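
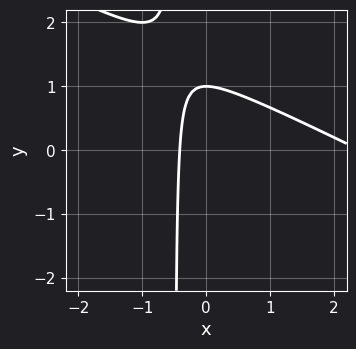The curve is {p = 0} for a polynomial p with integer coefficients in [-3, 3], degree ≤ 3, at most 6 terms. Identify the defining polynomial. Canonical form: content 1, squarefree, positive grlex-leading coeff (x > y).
x^2 + 2*x*y - 2*x + y - 1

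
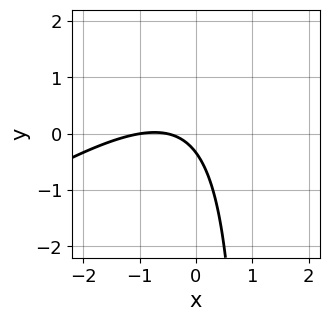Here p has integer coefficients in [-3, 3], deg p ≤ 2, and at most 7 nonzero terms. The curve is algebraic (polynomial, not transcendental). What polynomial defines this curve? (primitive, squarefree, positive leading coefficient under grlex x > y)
2*x^2 - 3*x*y + 3*x + 3*y + 1

First, degree: a generic line meets the curve in up to 2 points, so deg p = 2.
Next, from the axis intercepts and sections: it meets the x-axis at x = -1 (among the integer gridlines).
Finally, the integer polynomial consistent with all of this is the stated p.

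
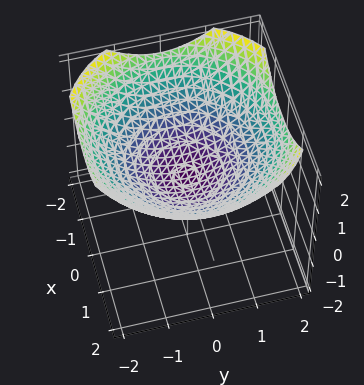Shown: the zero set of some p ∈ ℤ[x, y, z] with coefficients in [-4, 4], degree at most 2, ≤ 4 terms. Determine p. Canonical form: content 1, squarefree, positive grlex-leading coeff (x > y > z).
First, degree: a single bowl opening along one axis; a quadric, so deg p = 2.
Next, by symmetry, every cross-section ⟂ z is a circle, so x, y appear only via x² + y².
Then, checking where it meets the axes: it meets the z-axis at z = 0 (among the integer gridlines); one y-axis crossing is at y = 0; it crosses the x-axis at the gridline x = 0.
Finally, putting this together gives p.

x^2 + y^2 - 3*z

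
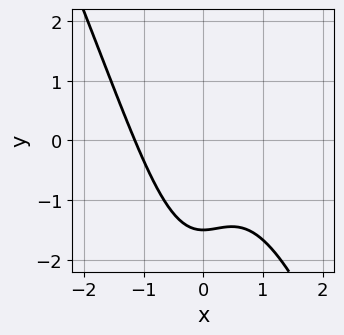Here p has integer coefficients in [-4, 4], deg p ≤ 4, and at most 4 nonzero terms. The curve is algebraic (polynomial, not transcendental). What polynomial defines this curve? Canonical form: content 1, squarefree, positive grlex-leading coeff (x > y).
(a) The degree is 3 — a generic line meets the curve in up to 3 points.
(b) The integer polynomial consistent with all of this is the stated p.

2*x^3 + x^2*y + 2*y + 3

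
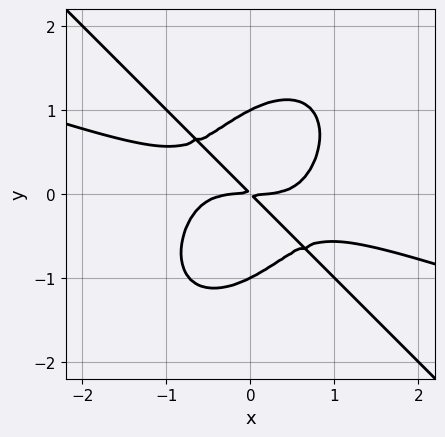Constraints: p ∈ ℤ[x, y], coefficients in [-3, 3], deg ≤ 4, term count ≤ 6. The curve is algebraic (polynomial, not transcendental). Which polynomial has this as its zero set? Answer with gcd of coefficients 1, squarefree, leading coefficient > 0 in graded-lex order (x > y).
1. deg p = 4. The shape is more complex than any degree-3 curve.
2. Reading off the gridlines: it meets the x-axis at x = 0 (among the integer gridlines); the y-axis gridline crossings are at y ∈ {-1, 0, 1}.
3. Assembling these constraints gives the stated polynomial.

x^4 + 3*x^3*y + 2*y^4 - 2*x*y - 2*y^2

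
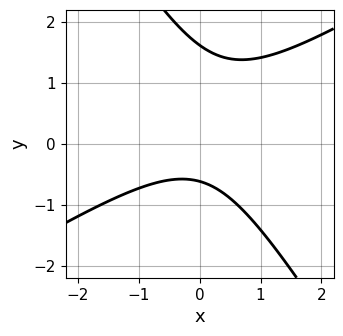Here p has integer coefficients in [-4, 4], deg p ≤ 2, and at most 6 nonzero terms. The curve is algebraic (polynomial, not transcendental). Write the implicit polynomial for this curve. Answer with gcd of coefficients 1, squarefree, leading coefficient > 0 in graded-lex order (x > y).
The degree is 2 — no degree-1 curve has this shape.
Observable constraints: it misses every integer gridline on the x-axis.
Solving for integer coefficients yields p as stated.

x^2 - x*y - y^2 + y + 1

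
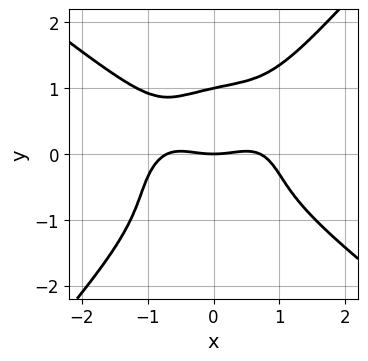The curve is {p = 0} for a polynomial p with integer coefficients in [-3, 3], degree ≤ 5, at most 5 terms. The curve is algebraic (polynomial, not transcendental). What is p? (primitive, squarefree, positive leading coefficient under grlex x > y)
1. The degree is 4 — a generic line meets the curve in up to 4 points.
2. Checking where it meets the axes: the y-axis gridline crossings are at y ∈ {0, 1}; it meets the x-axis at x = 0 (among the integer gridlines).
3. Putting this together gives p.

2*x^4 + 2*x*y^3 - 3*y^4 - x^2 + 3*y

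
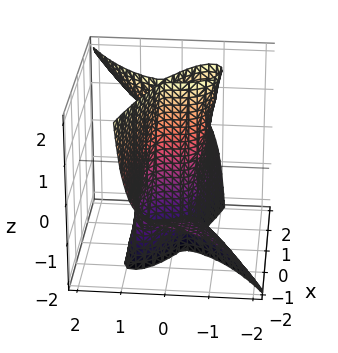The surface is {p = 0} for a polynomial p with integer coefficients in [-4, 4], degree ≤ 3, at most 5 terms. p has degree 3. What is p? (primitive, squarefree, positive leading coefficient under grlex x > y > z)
x^2*y - 2*x^2*z - 3*x*y*z + 3*y^3 + 2*x

(a) deg p = 3. No degree-2 surface has this shape.
(b) From the visible intercepts: it meets the x-axis at x = 0 (among the integer gridlines); it meets the y-axis at y = 0 (among the integer gridlines); the visible z-axis segment lies entirely on the surface.
(c) These observations pin down the coefficients.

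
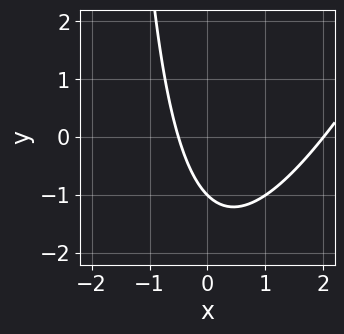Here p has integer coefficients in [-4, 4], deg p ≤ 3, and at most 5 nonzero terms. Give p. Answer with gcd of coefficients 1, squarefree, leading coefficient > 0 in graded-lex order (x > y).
2*x^2 - x*y - 3*x - 2*y - 2

1. deg p = 2. No degree-1 curve has this shape.
2. Against the integer gridlines: it crosses the x-axis at the gridline x = 2; it meets the y-axis at y = -1 (among the integer gridlines).
3. Together with the visible shape, these determine p as stated.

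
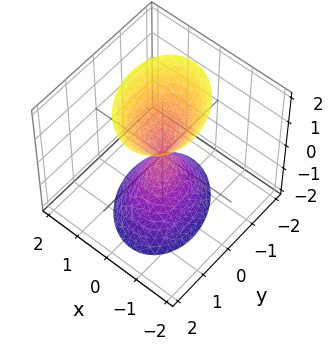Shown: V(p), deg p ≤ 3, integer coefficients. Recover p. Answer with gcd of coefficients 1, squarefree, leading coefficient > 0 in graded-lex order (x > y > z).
3*x^2 + x*y + 2*y^2 - z^2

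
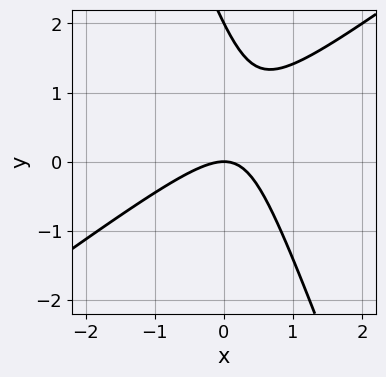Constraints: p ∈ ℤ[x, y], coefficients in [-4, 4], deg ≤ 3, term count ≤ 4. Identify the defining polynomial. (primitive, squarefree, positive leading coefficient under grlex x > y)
deg p = 2. A generic line meets the curve in up to 2 points.
Against the integer gridlines: it meets the x-axis at x = 0 (among the integer gridlines); among the integer gridlines, it crosses the y-axis at y ∈ {0, 2}.
Fitting integer coefficients to these (and the overall shape) gives p.

2*x^2 - 2*x*y - y^2 + 2*y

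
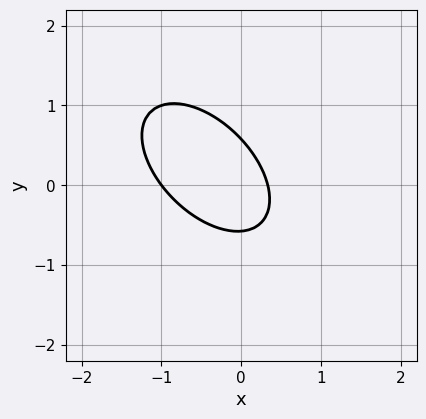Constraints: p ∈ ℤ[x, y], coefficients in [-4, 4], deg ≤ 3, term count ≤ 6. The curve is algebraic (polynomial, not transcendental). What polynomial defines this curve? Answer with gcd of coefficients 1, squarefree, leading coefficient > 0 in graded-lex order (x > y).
3*x^2 + 3*x*y + 3*y^2 + 2*x - 1

1. The degree is 2 — no degree-1 curve has this shape.
2. From the axis intercepts and sections: it crosses the x-axis at the gridline x = -1.
3. Matching integer coefficients to the picture gives p.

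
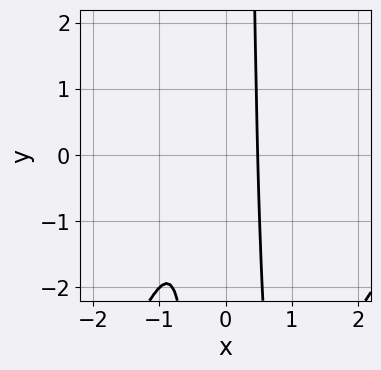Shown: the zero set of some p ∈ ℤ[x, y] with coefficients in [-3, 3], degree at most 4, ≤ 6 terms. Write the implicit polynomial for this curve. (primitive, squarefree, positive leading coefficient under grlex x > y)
(a) The degree is 4 — a generic line meets the curve in up to 4 points.
(b) From the visible intercepts: the curve avoids every integer y-axis point in the box.
(c) These observations pin down the coefficients.

x^4 - x^3*y - 3*x^3 - 3*x^2 + 1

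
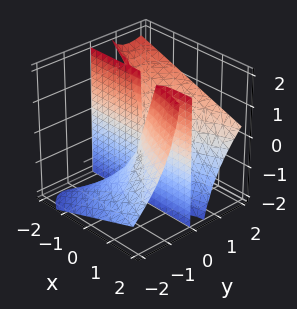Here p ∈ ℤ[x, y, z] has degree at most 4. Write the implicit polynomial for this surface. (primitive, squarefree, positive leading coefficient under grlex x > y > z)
(a) Degree: a generic line meets the surface in up to 3 points, so deg p = 3.
(b) From the axis intercepts and sections: the visible z-axis segment lies entirely on the surface; every point of the x-axis in the box is on the surface.
(c) The integer polynomial consistent with all of this is the stated p.

2*y^3 - 3*y^2*z - 2*x*y - y^2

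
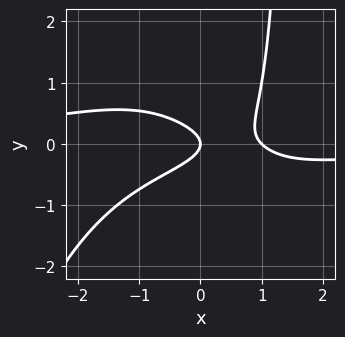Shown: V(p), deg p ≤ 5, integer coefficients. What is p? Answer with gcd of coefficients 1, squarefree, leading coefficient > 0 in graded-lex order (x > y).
x^3*y + 2*x*y^2 + x^2 - 3*y^2 - x

(a) deg p = 4. A generic line meets the curve in up to 4 points.
(b) Observable constraints: among the integer gridlines, it crosses the x-axis at x ∈ {0, 1}; it crosses the y-axis at the gridline y = 0.
(c) The integer polynomial consistent with all of this is the stated p.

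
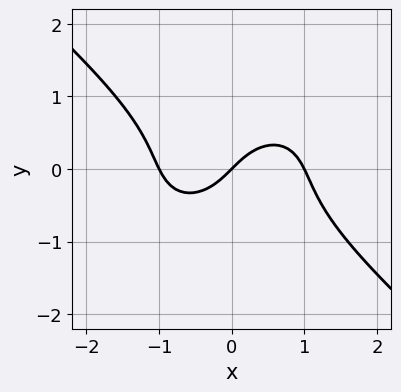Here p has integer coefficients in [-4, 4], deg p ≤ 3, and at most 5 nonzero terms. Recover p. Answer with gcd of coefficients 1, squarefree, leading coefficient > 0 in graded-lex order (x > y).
Degree: the shape is more complex than any degree-2 curve, so deg p = 3.
Against the integer gridlines: the x-axis gridline crossings are at x ∈ {-1, 0, 1}; it crosses the y-axis at the gridline y = 0.
Fitting integer coefficients to these (and the overall shape) gives p.

2*x^3 + 3*y^3 - 2*x + 2*y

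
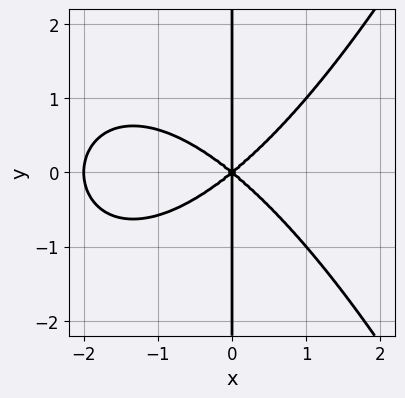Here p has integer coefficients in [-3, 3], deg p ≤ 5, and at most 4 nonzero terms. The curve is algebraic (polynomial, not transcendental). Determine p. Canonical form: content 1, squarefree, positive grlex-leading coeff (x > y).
x^4 + 2*x^3 - 3*x*y^2

First, the degree is 4 — no degree-3 curve has this shape.
Then, symmetries: it's symmetric under y → −y, forcing even powers of y.
Then, from the axis intercepts and sections: among the integer gridlines, it crosses the x-axis at x ∈ {-2, 0}; the visible y-axis segment lies entirely on the curve.
Finally, the integer polynomial consistent with all of this is the stated p.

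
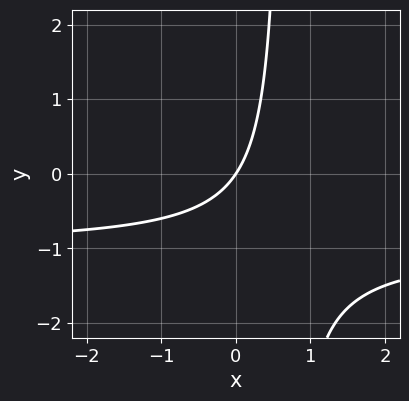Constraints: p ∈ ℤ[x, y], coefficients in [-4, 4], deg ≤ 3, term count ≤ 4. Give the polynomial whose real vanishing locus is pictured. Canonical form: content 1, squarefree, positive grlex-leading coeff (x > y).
First, the degree is 2 — no degree-1 curve has this shape.
Next, reading off the gridlines: it meets the x-axis at x = 0 (among the integer gridlines); it meets the y-axis at y = 0 (among the integer gridlines).
Finally, solving for integer coefficients yields p as stated.

3*x*y + 3*x - 2*y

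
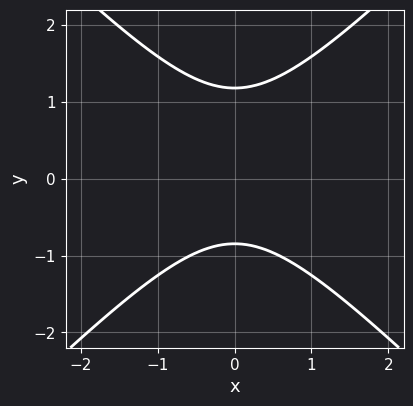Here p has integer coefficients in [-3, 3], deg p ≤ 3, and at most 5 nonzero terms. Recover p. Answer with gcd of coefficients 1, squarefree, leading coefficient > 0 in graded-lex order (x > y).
(a) deg p = 2. No degree-1 curve has this shape.
(b) Symmetries: it's symmetric under x → −x, forcing even powers of x.
(c) Reading off the gridlines: no x-intercept at any integer in the box.
(d) The integer polynomial consistent with all of this is the stated p.

3*x^2 - 3*y^2 + y + 3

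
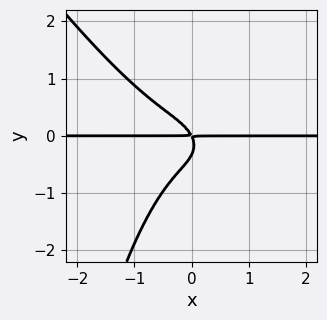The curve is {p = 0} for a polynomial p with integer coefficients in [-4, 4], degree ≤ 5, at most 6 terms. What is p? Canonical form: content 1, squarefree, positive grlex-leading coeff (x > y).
3*x^3*y + 2*x^2*y^2 + 3*y^3 + 2*x*y + y^2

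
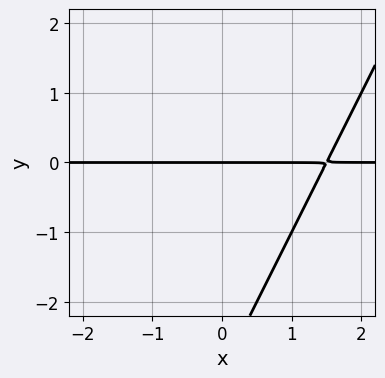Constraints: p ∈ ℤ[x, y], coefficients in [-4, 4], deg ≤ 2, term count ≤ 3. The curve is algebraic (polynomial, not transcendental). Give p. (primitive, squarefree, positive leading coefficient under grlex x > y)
First, deg p = 2. A generic line meets the curve in up to 2 points.
Then, from the visible intercepts: the visible x-axis segment lies entirely on the curve; it meets the y-axis at y = 0 (among the integer gridlines).
Finally, putting this together gives p.

2*x*y - y^2 - 3*y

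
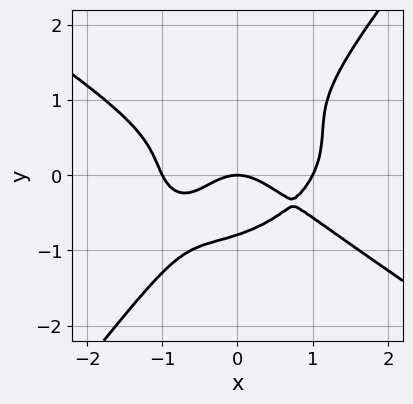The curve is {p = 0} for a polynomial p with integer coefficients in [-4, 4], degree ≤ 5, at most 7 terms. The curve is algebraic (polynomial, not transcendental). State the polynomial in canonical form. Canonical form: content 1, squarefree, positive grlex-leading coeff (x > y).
(a) deg p = 4.
(b) Observable constraints: among the integer gridlines, it crosses the x-axis at x ∈ {-1, 0, 1}; one y-axis crossing is at y = 0.
(c) Together with the visible shape, these determine p as stated.

x^4 + 2*x*y^3 - 2*y^4 - x^2 - y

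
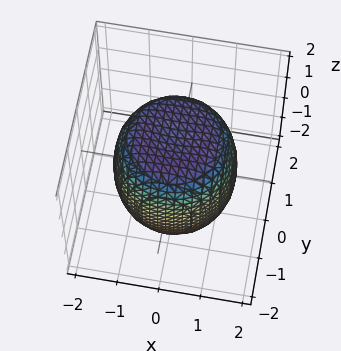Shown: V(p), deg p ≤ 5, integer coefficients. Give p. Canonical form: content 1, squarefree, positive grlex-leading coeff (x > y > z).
x^4 + 2*x^2*y^2 + y^4 - x^2 - y^2 + z^2 - 2

(a) deg p = 4. No degree-3 surface has this shape.
(b) Symmetries: rotational symmetry about the z-axis ⇒ p depends on x, y only through x² + y².
(c) Against the integer gridlines: a circular section at z = -1 has radius between 1 and 2.
(d) The integer polynomial consistent with all of this is the stated p.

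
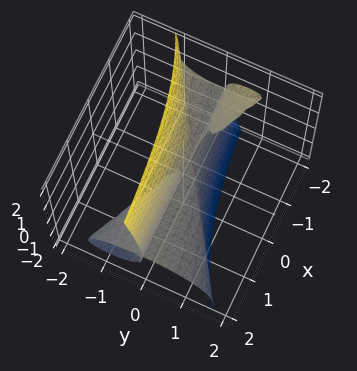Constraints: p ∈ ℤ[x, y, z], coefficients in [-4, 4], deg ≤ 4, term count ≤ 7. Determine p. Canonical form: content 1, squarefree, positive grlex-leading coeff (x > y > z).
I count 2 distinct pieces. Treating them together as one polynomial.
Degree: no degree-2 surface has this shape, so deg p = 3.
Reading off the gridlines: every point of the x-axis in the box is on the surface; it meets the z-axis at z = 0 (among the integer gridlines); it crosses the y-axis at the gridline y = 0.
Together with the visible shape, these determine p as stated.

2*x*y*z + y^3 + 3*y*z^2 + z^3 + y*z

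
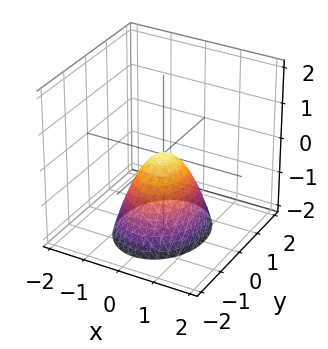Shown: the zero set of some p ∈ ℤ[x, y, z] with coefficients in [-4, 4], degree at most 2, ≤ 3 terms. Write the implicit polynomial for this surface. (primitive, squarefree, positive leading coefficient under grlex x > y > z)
3*x^2 + 2*y^2 + 2*z

deg p = 2.
Symmetries: mirror symmetry y ↦ −y ⇒ only even powers of y; mirror symmetry x ↦ −x ⇒ only even powers of x.
Against the integer gridlines: it crosses the y-axis at the gridline y = 0; it meets the x-axis at x = 0 (among the integer gridlines).
Matching integer coefficients to the picture gives p.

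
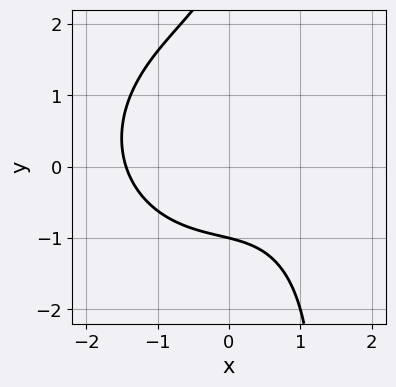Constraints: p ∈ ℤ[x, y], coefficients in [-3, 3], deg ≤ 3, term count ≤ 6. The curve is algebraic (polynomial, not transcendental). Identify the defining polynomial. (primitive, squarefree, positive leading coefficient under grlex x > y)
First, deg p = 3. A generic line meets the curve in up to 3 points.
Next, from the visible intercepts: one y-axis crossing is at y = -1.
Finally, putting this together gives p.

x^3 + x*y^2 - y^2 + 2*y + 3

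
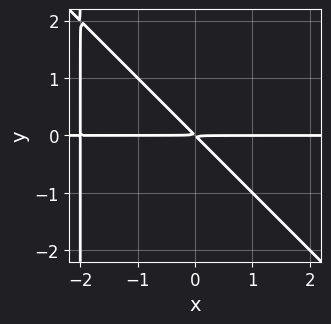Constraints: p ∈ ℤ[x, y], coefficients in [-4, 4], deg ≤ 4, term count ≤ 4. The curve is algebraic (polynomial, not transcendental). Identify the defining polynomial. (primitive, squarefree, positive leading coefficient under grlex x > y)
x^2*y + x*y^2 + 2*x*y + 2*y^2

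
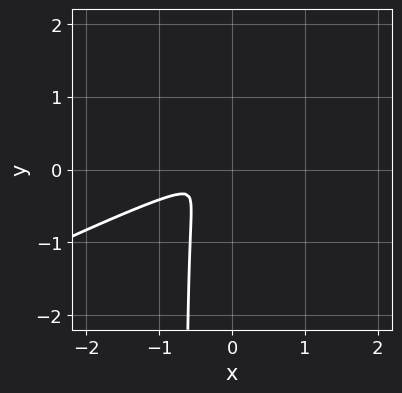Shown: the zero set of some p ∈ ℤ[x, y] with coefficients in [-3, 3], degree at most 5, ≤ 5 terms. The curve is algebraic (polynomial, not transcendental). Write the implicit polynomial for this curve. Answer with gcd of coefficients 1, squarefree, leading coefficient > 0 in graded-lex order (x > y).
First, degree: no degree-3 curve has this shape, so deg p = 4.
Finally, the integer polynomial consistent with all of this is the stated p.

x^4 - 2*x^3*y + 3*x*y^2 + 2*y^2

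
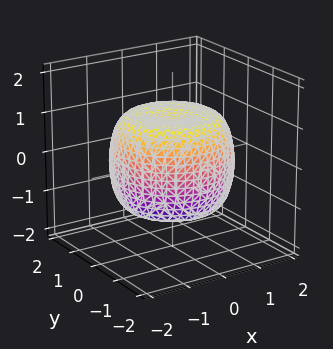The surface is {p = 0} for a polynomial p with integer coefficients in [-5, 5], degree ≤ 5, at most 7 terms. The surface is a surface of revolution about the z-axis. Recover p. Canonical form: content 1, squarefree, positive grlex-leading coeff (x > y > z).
2*x^4 + 4*x^2*y^2 + 2*y^4 - 3*x^2 - 3*y^2 + 3*z^2 - 3

deg p = 4.
Symmetries: every cross-section ⟂ z is a circle, so x, y appear only via x² + y².
Against the integer gridlines: the z-axis gridline crossings are at z ∈ {-1, 1}; a circular section at z = 1 has radius between 1 and 2.
Solving for integer coefficients yields p as stated.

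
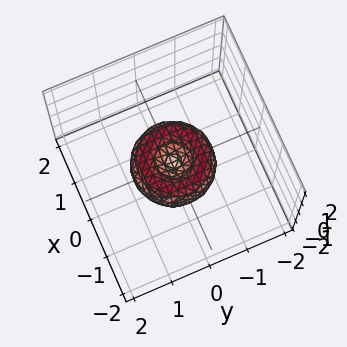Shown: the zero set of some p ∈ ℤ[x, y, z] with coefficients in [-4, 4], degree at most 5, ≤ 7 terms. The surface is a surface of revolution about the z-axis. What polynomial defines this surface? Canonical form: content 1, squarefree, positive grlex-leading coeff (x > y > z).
First, degree: the shape is more complex than any degree-3 surface, so deg p = 4.
Next, symmetry: the surface is invariant under rotation about z: p = q(x² + y², z).
Then, from the visible intercepts: the y-axis gridline crossings are at y ∈ {-1, 0, 1}; a circular section at z = 0 has radius exactly 1; it crosses the z-axis at the gridline z = 0.
Finally, matching integer coefficients to the picture gives p. Check: (1, 0, 0) on the x-axis lies on the surface, and p(1, 0, 0) = 0. ✓

x^4 + 2*x^2*y^2 + y^4 - x^2 - y^2 + z^2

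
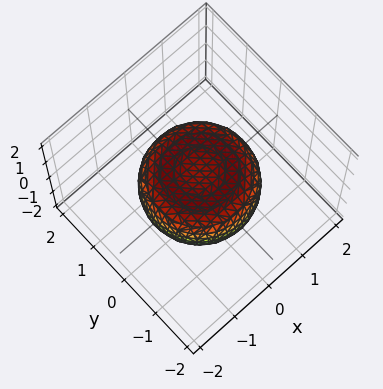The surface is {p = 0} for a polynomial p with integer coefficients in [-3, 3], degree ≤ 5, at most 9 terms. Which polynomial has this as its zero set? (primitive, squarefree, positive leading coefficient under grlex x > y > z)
x^4 + 2*x^2*y^2 + y^4 - x^2 - y^2 + 2*z^2 - 1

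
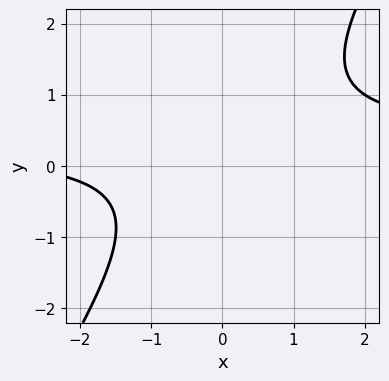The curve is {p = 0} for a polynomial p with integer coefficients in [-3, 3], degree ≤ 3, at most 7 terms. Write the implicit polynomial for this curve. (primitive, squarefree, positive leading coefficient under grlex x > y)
3*x*y - 2*y^2 - x + y - 3

(a) Degree: no degree-1 curve has this shape, so deg p = 2.
(b) From the axis intercepts and sections: no x-intercept at any integer in the box; no y-intercept at any integer in the box.
(c) Together with the visible shape, these determine p as stated.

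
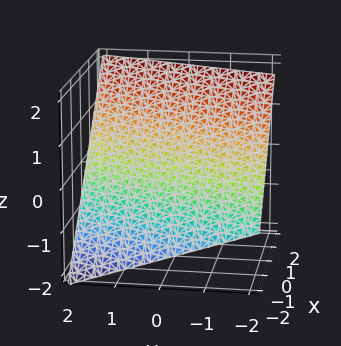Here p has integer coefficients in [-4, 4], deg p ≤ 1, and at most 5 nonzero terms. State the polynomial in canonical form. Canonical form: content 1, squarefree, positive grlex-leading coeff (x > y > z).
(a) The degree is 1 — every cross-section is a straight line — this is a plane.
(b) From the axis intercepts and sections: it meets the y-axis at y = 2 (among the integer gridlines).
(c) The integer polynomial consistent with all of this is the stated p.

3*x - y - 3*z + 2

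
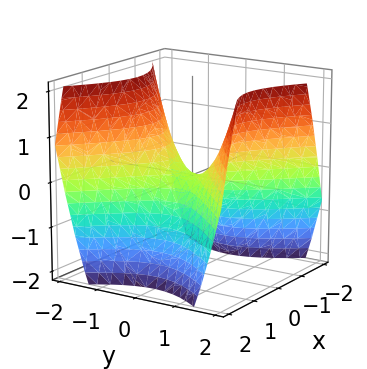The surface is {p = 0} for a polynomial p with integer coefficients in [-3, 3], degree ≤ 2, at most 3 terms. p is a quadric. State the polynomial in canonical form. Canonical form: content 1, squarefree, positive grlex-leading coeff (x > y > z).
x^2 - y^2 + z

deg p = 2. A saddle surface; a quadric.
Symmetries: mirror symmetry y ↦ −y ⇒ only even powers of y; the x ↦ −x reflection is a symmetry, so x appears only in even powers.
From the axis intercepts and sections: it crosses the z-axis at the gridline z = 0; it meets the y-axis at y = 0 (among the integer gridlines); it crosses the x-axis at the gridline x = 0.
Together with the visible shape, these determine p as stated.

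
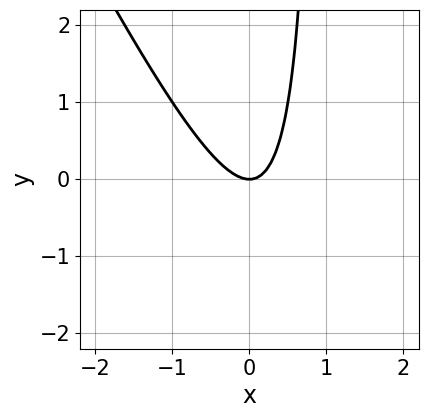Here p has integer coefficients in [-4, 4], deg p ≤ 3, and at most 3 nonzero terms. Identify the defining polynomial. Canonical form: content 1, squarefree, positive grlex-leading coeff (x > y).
(a) deg p = 2. A generic line meets the curve in up to 2 points.
(b) From the visible intercepts: it crosses the y-axis at the gridline y = 0; it meets the x-axis at x = 0 (among the integer gridlines).
(c) Together with the visible shape, these determine p as stated.

2*x^2 + x*y - y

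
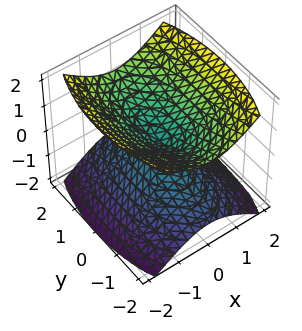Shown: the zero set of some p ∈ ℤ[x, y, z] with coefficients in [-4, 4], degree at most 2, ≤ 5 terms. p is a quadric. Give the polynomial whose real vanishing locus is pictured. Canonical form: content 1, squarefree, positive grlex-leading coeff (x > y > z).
3*x^2 + y^2 - 3*z^2

(a) There are 2 components. Treating them together as one polynomial.
(b) The degree is 2 — two nappes meeting at a single point; a quadric.
(c) Symmetries: mirror symmetry y ↦ −y ⇒ only even powers of y; it's symmetric under x → −x, forcing even powers of x; the z ↦ −z reflection is a symmetry, so z appears only in even powers.
(d) Reading off the gridlines: it crosses the z-axis at the gridline z = 0; it crosses the x-axis at the gridline x = 0; one y-axis crossing is at y = 0.
(e) Matching integer coefficients to the picture gives p.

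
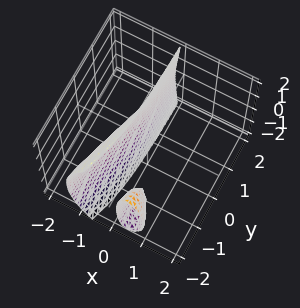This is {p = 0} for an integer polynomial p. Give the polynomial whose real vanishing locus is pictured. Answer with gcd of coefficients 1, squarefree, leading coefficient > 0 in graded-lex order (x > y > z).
1. I count 2 distinct pieces.
2. Degree: the shape is more complex than any degree-2 surface, so deg p = 3.
3. Observable constraints: no z-intercept at any integer in the box; it misses every integer gridline on the y-axis.
4. The integer polynomial consistent with all of this is the stated p.

3*x^3 + x*z^2 + 2*x*y + 1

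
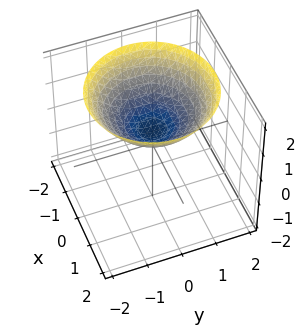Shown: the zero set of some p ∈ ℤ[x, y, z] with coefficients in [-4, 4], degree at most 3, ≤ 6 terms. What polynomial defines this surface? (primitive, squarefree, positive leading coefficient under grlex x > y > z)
x^2 + y^2 - 2*z + 1

(a) deg p = 2. A generic line meets the surface in up to 2 points.
(b) Symmetries: the surface is invariant under rotation about z: p = q(x² + y², z).
(c) From the axis intercepts and sections: no y-intercept at any integer in the box; it misses every integer gridline on the x-axis; a circular section at z = 2 has radius between 1 and 2.
(d) Assembling these constraints gives the stated polynomial.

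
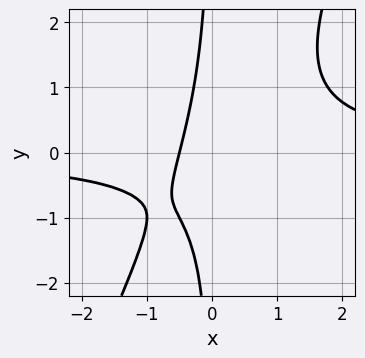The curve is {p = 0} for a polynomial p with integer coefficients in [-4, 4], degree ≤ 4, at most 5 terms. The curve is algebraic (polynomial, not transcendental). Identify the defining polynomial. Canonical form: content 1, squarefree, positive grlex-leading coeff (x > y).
(a) The degree is 3 — no degree-2 curve has this shape.
(b) Against the integer gridlines: the curve avoids every integer y-axis point in the box.
(c) The integer polynomial consistent with all of this is the stated p.

2*x^2*y - x*y^2 - 2*x - 1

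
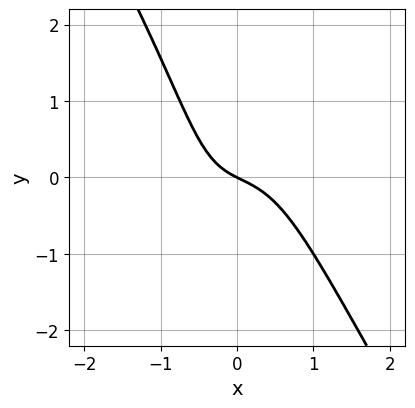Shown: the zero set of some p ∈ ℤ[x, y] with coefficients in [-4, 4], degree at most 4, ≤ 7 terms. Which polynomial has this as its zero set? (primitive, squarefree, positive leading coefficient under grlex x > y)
1. deg p = 3. The shape is more complex than any degree-2 curve.
2. Reading off the gridlines: it crosses the y-axis at the gridline y = 0; it crosses the x-axis at the gridline x = 0.
3. Fitting integer coefficients to these (and the overall shape) gives p.

3*x^3 - x*y^2 + x*y + x + 2*y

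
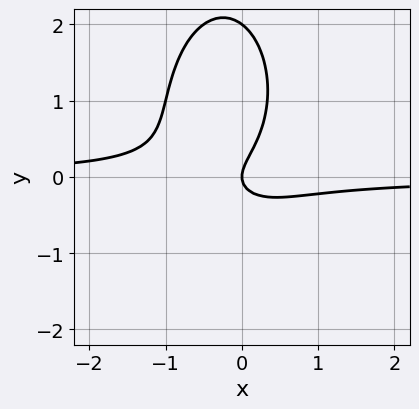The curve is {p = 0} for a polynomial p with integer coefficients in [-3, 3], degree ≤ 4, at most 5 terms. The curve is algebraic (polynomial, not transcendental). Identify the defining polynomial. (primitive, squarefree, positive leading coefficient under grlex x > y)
1. Degree: the shape is more complex than any degree-2 curve, so deg p = 3.
2. Reading off the gridlines: among the integer gridlines, it crosses the y-axis at y ∈ {0, 2}; it meets the x-axis at x = 0 (among the integer gridlines).
3. Assembling these constraints gives the stated polynomial.

3*x^2*y + y^3 + x*y - 2*y^2 + x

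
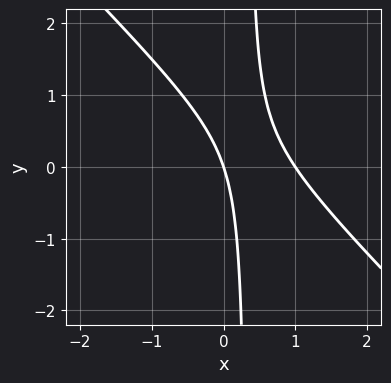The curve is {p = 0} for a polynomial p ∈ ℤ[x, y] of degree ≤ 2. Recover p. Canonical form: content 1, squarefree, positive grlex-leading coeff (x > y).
3*x^2 + 3*x*y - 3*x - y

First, deg p = 2.
Then, from the visible intercepts: among the integer gridlines, it crosses the x-axis at x ∈ {0, 1}; it crosses the y-axis at the gridline y = 0.
Finally, putting this together gives p.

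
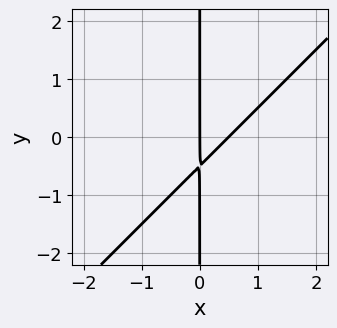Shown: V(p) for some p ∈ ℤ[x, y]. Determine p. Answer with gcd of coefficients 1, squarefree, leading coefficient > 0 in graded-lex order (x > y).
2*x^2 - 2*x*y - x

The degree is 2 — no degree-1 curve has this shape.
Reading off the gridlines: the visible y-axis segment lies entirely on the curve; it meets the x-axis at x = 0 (among the integer gridlines).
Together with the visible shape, these determine p as stated.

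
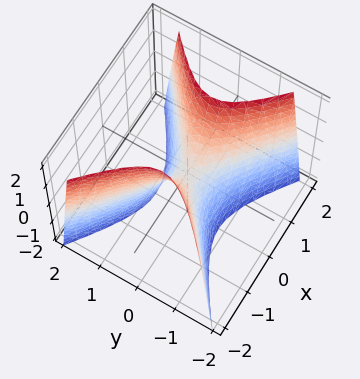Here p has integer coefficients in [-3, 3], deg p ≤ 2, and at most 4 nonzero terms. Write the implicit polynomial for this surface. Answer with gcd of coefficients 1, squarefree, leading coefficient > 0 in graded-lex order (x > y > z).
2*x^2 - 3*y^2 - z

(a) Degree: a hyperbolic paraboloid; a quadric, so deg p = 2.
(b) Symmetries: it's symmetric under x → −x, forcing even powers of x; the y ↦ −y reflection is a symmetry, so y appears only in even powers.
(c) Against the integer gridlines: it crosses the y-axis at the gridline y = 0; one x-axis crossing is at x = 0; it crosses the z-axis at the gridline z = 0.
(d) Putting this together gives p.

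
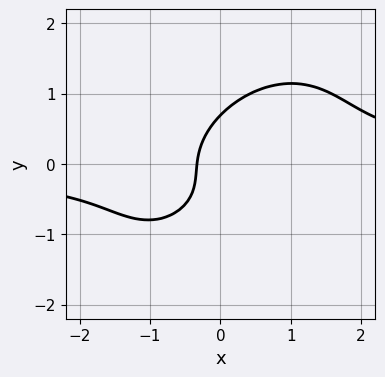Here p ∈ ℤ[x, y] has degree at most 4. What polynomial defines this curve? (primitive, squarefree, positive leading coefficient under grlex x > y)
1. The degree is 3 — the shape is more complex than any degree-2 curve.
2. Matching integer coefficients to the picture gives p.

3*x^2*y - 3*x*y^2 + 3*y^3 - 3*x - 1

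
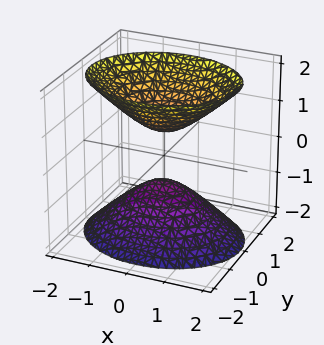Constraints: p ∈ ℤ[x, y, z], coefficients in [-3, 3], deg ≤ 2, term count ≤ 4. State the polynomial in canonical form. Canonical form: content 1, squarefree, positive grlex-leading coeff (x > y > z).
First, there are 2 components. Treating them together as one polynomial.
Next, deg p = 2. Two separate bowl-shaped sheets opening away from each other; a quadric.
Next, symmetries: the x ↦ −x reflection is a symmetry, so x appears only in even powers; the z ↦ −z reflection is a symmetry, so z appears only in even powers; the y ↦ −y reflection is a symmetry, so y appears only in even powers.
Next, from the axis intercepts and sections: it misses every integer gridline on the y-axis; it misses every integer gridline on the x-axis.
Finally, these observations pin down the coefficients.

2*x^2 + 3*y^2 - 2*z^2 + 1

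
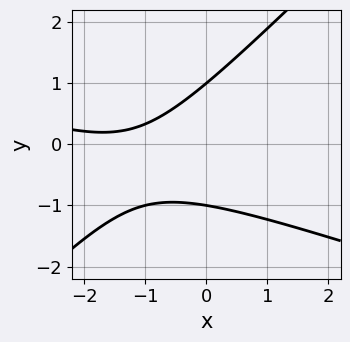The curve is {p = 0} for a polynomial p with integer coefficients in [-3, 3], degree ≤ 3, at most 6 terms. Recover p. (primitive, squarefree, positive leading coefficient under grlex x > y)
First, deg p = 2. No degree-1 curve has this shape.
Next, reading off the gridlines: the curve avoids every integer x-axis point in the box; among the integer gridlines, it crosses the y-axis at y ∈ {-1, 1}.
Finally, these observations pin down the coefficients.

x^2 + 2*x*y - 3*y^2 + 3*x + 3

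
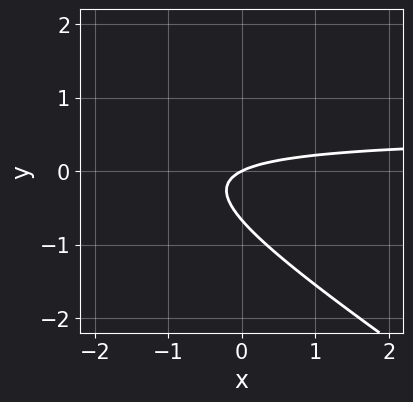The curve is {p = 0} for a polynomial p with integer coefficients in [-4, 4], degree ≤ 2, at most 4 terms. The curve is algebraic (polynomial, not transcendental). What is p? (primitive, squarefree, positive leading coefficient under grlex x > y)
2*x*y + 3*y^2 - x + 2*y

(a) Degree: a generic line meets the curve in up to 2 points, so deg p = 2.
(b) Observable constraints: it crosses the y-axis at the gridline y = 0; it meets the x-axis at x = 0 (among the integer gridlines).
(c) Assembling these constraints gives the stated polynomial.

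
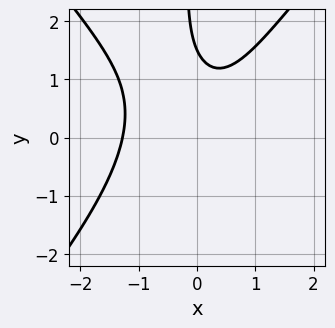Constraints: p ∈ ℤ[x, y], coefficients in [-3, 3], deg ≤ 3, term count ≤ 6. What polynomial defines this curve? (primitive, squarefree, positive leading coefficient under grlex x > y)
3*x^3 - 2*x*y^2 + 2*x^2 - 2*y + 3

(a) deg p = 3. The shape is more complex than any degree-2 curve.
(b) The integer polynomial consistent with all of this is the stated p.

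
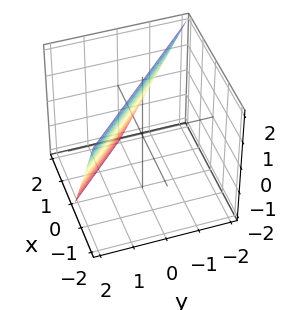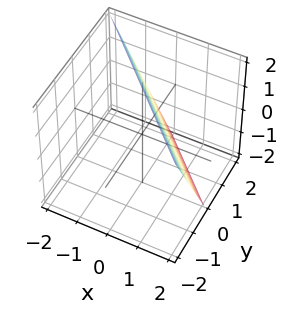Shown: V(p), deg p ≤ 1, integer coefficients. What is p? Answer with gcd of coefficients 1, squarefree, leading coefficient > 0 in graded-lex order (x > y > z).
2*x + 2*y + z - 2

(a) Degree: the surface is flat (a plane), so deg p = 1.
(b) From the axis intercepts and sections: it crosses the z-axis at the gridline z = 2; it meets the y-axis at y = 1 (among the integer gridlines).
(c) Solving for integer coefficients yields p as stated. Check: (1, 0, 0) on the x-axis lies on the surface, and p(1, 0, 0) = 0. ✓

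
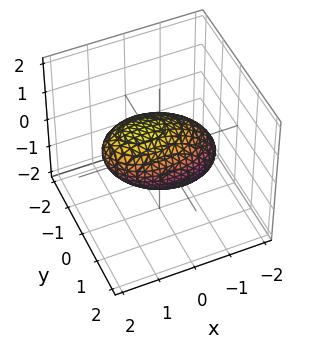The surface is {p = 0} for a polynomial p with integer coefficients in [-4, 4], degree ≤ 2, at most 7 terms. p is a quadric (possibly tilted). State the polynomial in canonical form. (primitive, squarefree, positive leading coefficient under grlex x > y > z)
The degree is 2 — the shape is more complex than any degree-1 surface.
Checking where it meets the axes: the y-axis gridline crossings are at y ∈ {-1, 1}; the z-axis gridline crossings are at z ∈ {-1, 1}.
These observations pin down the coefficients.

x^2 - x*z + 2*y^2 + 2*z^2 - 2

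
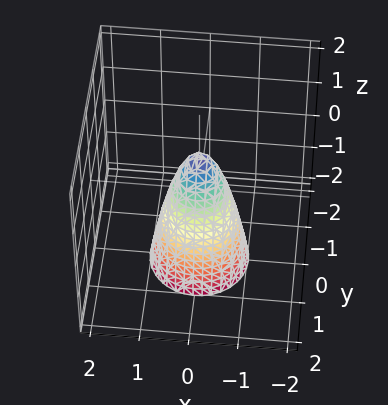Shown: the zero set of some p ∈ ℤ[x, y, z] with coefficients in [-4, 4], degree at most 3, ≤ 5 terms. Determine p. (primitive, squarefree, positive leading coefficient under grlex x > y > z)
3*x^2 + 3*y^2 + z - 1

First, degree: no degree-1 surface has this shape, so deg p = 2.
Then, symmetry: every cross-section ⟂ z is a circle, so x, y appear only via x² + y².
Next, reading off the gridlines: a circular section at z = -2 has radius exactly 1; one z-axis crossing is at z = 1.
Finally, together with the visible shape, these determine p as stated.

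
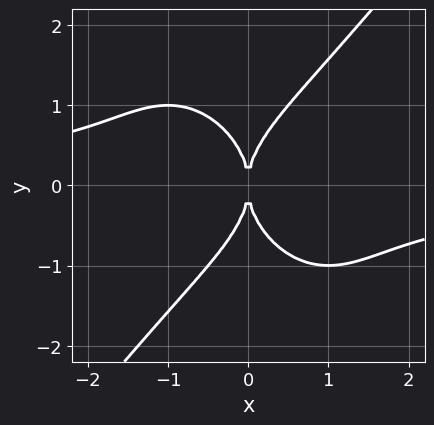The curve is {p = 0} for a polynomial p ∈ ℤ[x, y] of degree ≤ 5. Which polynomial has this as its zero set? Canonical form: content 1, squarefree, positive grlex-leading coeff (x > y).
1. The degree is 4 — the shape is more complex than any degree-3 curve.
2. Against the integer gridlines: it meets the x-axis at x = 0 (among the integer gridlines); it crosses the y-axis at the gridline y = 0.
3. Putting this together gives p.

2*x^3*y - y^4 + 3*x^2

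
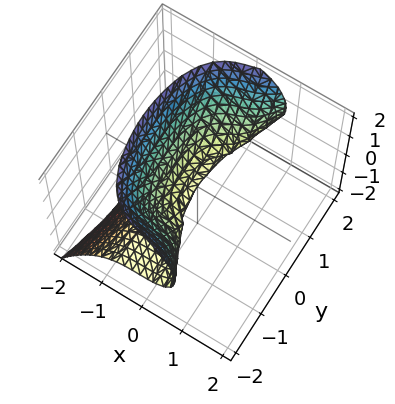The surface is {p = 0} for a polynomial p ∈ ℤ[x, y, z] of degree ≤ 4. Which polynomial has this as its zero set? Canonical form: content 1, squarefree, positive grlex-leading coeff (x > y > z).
(a) The degree is 3 — the shape is more complex than any degree-2 surface.
(b) Against the integer gridlines: it meets the x-axis at x = 0 (among the integer gridlines); it meets the z-axis at z = 0 (among the integer gridlines); the visible y-axis segment lies entirely on the surface.
(c) Fitting integer coefficients to these (and the overall shape) gives p.

3*x^3 - y^2*z + x*z + 2*z^2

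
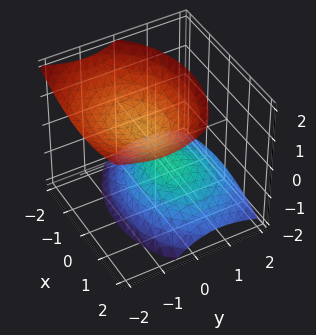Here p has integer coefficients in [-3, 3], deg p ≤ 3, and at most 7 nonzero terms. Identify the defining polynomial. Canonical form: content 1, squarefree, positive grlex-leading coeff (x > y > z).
There are 2 components.
deg p = 2.
From the axis intercepts and sections: it misses every integer gridline on the x-axis; no y-intercept at any integer in the box.
Assembling these constraints gives the stated polynomial.

2*x^2 + 3*y^2 + 3*y*z - 3*z^2 + 2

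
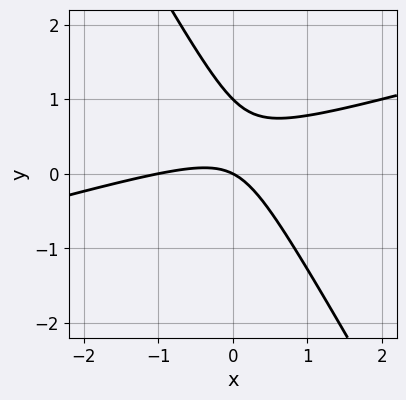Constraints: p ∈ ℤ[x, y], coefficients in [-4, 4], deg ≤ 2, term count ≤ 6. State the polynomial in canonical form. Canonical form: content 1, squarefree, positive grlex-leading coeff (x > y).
First, deg p = 2. The shape is more complex than any degree-1 curve.
Next, reading off the gridlines: the x-axis gridline crossings are at x ∈ {-1, 0}; the y-axis gridline crossings are at y ∈ {0, 1}.
Finally, solving for integer coefficients yields p as stated.

x^2 - 3*x*y - 2*y^2 + x + 2*y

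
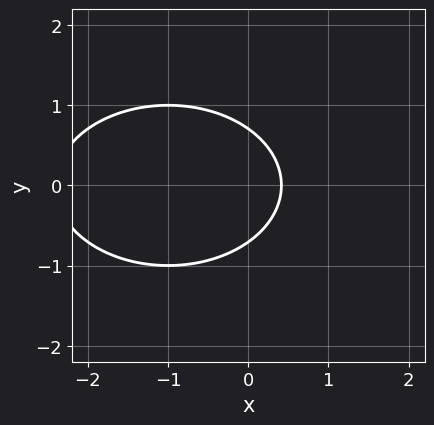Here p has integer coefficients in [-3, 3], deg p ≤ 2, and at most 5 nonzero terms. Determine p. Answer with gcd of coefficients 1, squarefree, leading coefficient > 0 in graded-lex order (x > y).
x^2 + 2*y^2 + 2*x - 1

(a) deg p = 2. No degree-1 curve has this shape.
(b) Symmetries: the y ↦ −y reflection is a symmetry, so y appears only in even powers.
(c) Solving for integer coefficients yields p as stated.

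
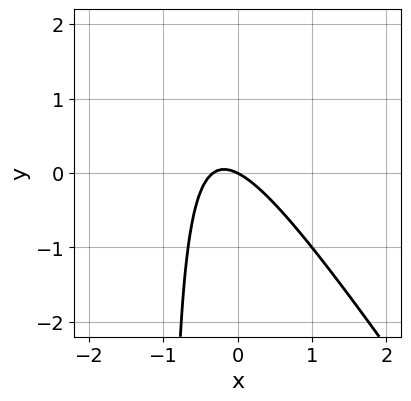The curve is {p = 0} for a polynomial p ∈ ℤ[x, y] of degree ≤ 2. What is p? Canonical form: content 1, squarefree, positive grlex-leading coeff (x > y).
3*x^2 + 2*x*y + x + 2*y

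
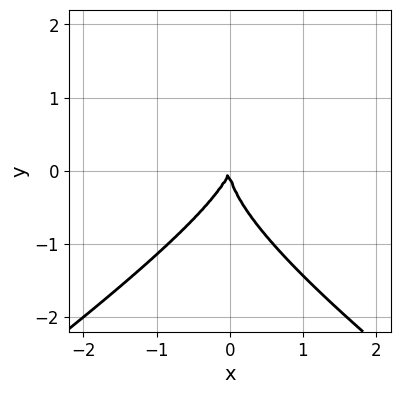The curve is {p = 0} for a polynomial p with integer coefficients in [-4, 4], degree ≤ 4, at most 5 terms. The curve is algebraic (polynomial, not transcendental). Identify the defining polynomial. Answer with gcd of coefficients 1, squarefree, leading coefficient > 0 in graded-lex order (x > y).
x^2*y - 2*y^3 - 3*x^2 + x*y

First, deg p = 3. The shape is more complex than any degree-2 curve.
Next, checking where it meets the axes: it crosses the y-axis at the gridline y = 0; it meets the x-axis at x = 0 (among the integer gridlines).
Finally, together with the visible shape, these determine p as stated.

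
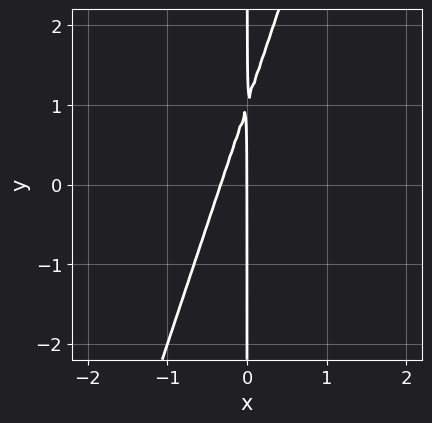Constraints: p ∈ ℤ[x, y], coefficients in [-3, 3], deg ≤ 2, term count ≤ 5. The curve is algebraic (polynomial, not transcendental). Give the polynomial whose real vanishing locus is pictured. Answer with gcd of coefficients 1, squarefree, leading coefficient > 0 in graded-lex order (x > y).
3*x^2 - x*y + x

First, degree: a generic line meets the curve in up to 2 points, so deg p = 2.
Next, from the axis intercepts and sections: every point of the y-axis in the box is on the curve; it crosses the x-axis at the gridline x = 0.
Finally, assembling these constraints gives the stated polynomial.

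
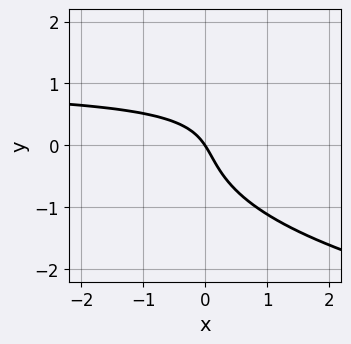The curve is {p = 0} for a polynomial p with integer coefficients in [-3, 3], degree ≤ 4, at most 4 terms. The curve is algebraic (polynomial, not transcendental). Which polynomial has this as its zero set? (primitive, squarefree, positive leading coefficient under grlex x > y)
deg p = 3.
Reading off the gridlines: one x-axis crossing is at x = 0; one y-axis crossing is at y = 0.
Solving for integer coefficients yields p as stated.

3*y^3 - 3*x*y + 3*x + 2*y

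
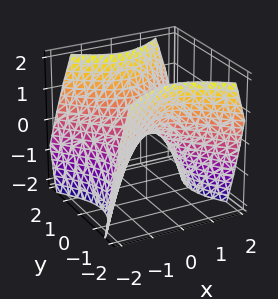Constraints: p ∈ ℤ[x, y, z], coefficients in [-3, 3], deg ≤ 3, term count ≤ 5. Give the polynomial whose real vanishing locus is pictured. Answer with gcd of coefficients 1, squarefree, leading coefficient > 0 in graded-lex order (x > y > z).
(a) Degree: a hyperbolic paraboloid; a quadric, so deg p = 2.
(b) Symmetries: the y ↦ −y reflection is a symmetry, so y appears only in even powers; it's symmetric under x → −x, forcing even powers of x.
(c) Reading off the gridlines: it crosses the x-axis at the gridline x = 0; it crosses the z-axis at the gridline z = 0; it crosses the y-axis at the gridline y = 0.
(d) These observations pin down the coefficients.

x^2 - y^2 + z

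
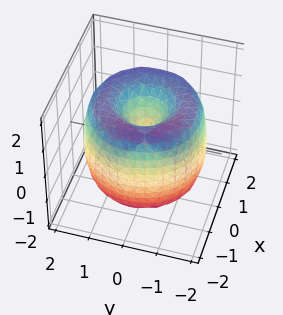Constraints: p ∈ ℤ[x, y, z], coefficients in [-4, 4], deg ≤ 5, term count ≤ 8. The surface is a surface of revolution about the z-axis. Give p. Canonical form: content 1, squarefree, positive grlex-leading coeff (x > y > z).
x^4 + 2*x^2*y^2 + y^4 - 3*x^2 - 3*y^2 + z^2

1. deg p = 4. No degree-3 surface has this shape.
2. Symmetry: the surface is invariant under rotation about z: p = q(x² + y², z).
3. From the axis intercepts and sections: one y-axis crossing is at y = 0; it crosses the z-axis at the gridline z = 0; a circular section at z = 0 has radius between 1 and 2.
4. Matching integer coefficients to the picture gives p.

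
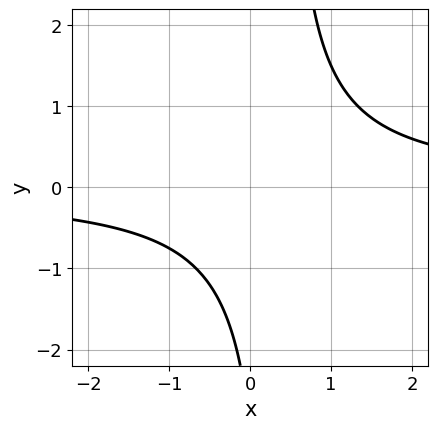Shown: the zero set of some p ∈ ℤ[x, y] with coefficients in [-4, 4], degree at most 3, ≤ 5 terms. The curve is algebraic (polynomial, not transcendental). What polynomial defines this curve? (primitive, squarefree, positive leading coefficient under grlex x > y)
3*x*y - y - 3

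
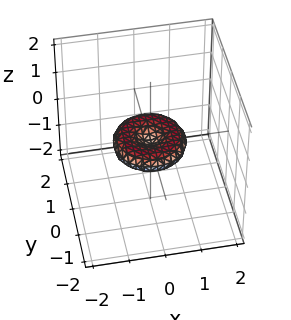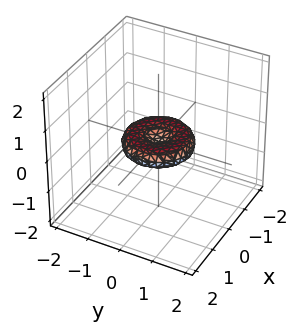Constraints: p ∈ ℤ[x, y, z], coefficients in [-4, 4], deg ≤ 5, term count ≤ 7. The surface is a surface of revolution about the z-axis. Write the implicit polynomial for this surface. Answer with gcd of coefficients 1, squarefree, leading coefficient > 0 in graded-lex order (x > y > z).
x^4 + 2*x^2*y^2 + y^4 - x^2 - y^2 + 3*z^2

(a) deg p = 4.
(b) Symmetries: every cross-section ⟂ z is a circle, so x, y appear only via x² + y².
(c) Checking where it meets the axes: among the integer gridlines, it crosses the y-axis at y ∈ {-1, 0, 1}; the x-axis gridline crossings are at x ∈ {-1, 0, 1}; a circular section at z = 0 has radius exactly 1; it crosses the z-axis at the gridline z = 0.
(d) Fitting integer coefficients to these (and the overall shape) gives p.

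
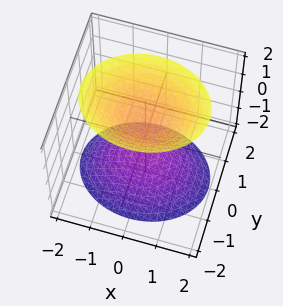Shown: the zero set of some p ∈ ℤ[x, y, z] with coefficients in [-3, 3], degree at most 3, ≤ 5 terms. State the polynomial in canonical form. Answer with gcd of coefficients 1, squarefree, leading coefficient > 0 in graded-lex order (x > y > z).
2*x^2 + 3*y^2 - 2*z^2 + 2

(a) I count 2 distinct pieces. They look like related sheets of one shape, so recover p as a whole.
(b) deg p = 2. Two separate bowl-shaped sheets opening away from each other; a quadric.
(c) Symmetries: it's symmetric under x → −x, forcing even powers of x; it's symmetric under y → −y, forcing even powers of y; the z ↦ −z reflection is a symmetry, so z appears only in even powers.
(d) Reading off the gridlines: no y-intercept at any integer in the box; the z-axis gridline crossings are at z ∈ {-1, 1}; no x-intercept at any integer in the box.
(e) Putting this together gives p.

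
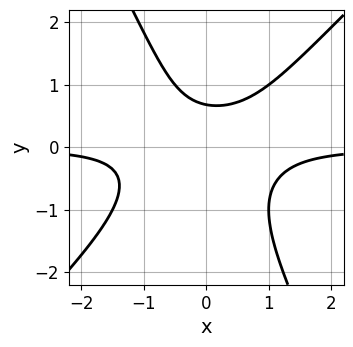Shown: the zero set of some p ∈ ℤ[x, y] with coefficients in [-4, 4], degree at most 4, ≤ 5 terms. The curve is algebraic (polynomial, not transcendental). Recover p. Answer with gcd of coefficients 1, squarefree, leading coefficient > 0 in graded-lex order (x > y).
2*x^2*y - x*y^2 - y^3 - y + 1

1. Degree: the shape is more complex than any degree-2 curve, so deg p = 3.
2. From the visible intercepts: the curve avoids every integer x-axis point in the box.
3. These observations pin down the coefficients.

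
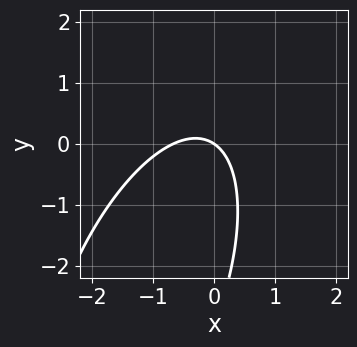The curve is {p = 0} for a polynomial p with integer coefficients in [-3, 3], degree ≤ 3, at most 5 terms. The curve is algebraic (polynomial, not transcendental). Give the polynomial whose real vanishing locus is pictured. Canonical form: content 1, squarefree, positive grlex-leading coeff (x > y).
First, deg p = 2. No degree-1 curve has this shape.
Next, against the integer gridlines: it crosses the x-axis at the gridline x = 0; one y-axis crossing is at y = 0.
Finally, putting this together gives p.

3*x^2 - 2*x*y + y^2 + 2*x + 3*y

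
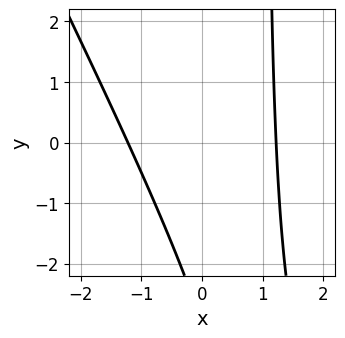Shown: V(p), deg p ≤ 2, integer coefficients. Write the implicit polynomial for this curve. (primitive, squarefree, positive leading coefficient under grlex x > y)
deg p = 2. No degree-1 curve has this shape.
Reading off the gridlines: it misses every integer gridline on the y-axis.
Together with the visible shape, these determine p as stated.

2*x^2 + x*y - y - 3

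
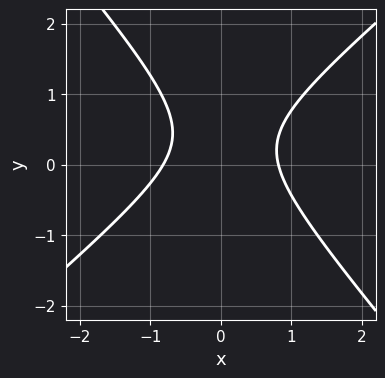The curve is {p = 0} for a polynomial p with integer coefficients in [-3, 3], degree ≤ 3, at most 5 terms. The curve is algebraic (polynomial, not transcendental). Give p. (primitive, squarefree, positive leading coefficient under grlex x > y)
3*x^2 - x*y - 3*y^2 + 2*y - 2

(a) Degree: a generic line meets the curve in up to 2 points, so deg p = 2.
(b) Checking where it meets the axes: it misses every integer gridline on the y-axis.
(c) The integer polynomial consistent with all of this is the stated p.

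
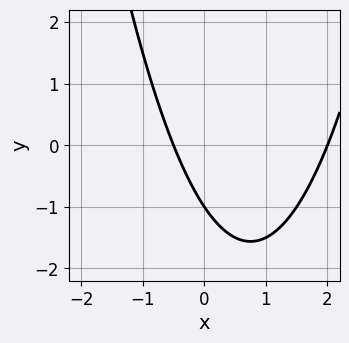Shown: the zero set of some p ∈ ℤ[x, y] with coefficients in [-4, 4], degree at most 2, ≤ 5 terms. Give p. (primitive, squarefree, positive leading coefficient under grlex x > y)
2*x^2 - 3*x - 2*y - 2

(a) The degree is 2 — no degree-1 curve has this shape.
(b) From the visible intercepts: one y-axis crossing is at y = -1; it crosses the x-axis at the gridline x = 2.
(c) Putting this together gives p.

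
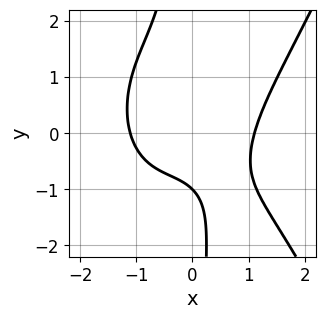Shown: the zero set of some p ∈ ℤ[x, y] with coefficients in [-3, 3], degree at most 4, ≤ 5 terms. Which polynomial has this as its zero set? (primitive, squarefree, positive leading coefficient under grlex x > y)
First, the degree is 4 — the shape is more complex than any degree-3 curve.
Then, from the axis intercepts and sections: it meets the y-axis at y = -1 (among the integer gridlines).
Finally, assembling these constraints gives the stated polynomial.

2*x^4 - 3*x*y^2 - 3*y - 3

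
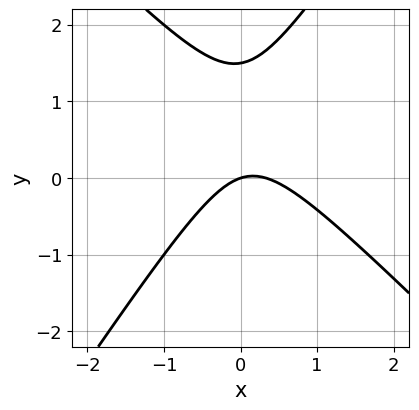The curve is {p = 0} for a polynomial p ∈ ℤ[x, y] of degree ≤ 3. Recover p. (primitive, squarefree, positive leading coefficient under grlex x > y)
3*x^2 + x*y - 2*y^2 - x + 3*y

1. deg p = 2. No degree-1 curve has this shape.
2. Against the integer gridlines: it meets the y-axis at y = 0 (among the integer gridlines); it crosses the x-axis at the gridline x = 0.
3. The integer polynomial consistent with all of this is the stated p.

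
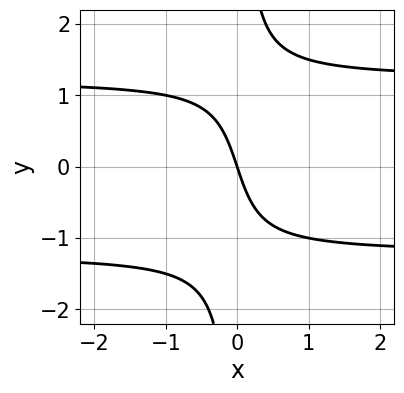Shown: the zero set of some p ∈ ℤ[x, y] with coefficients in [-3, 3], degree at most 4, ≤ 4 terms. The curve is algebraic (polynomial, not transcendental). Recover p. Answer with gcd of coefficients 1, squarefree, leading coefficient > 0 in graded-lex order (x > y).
First, degree: the shape is more complex than any degree-2 curve, so deg p = 3.
Then, reading off the gridlines: one x-axis crossing is at x = 0; it crosses the y-axis at the gridline y = 0.
Finally, the integer polynomial consistent with all of this is the stated p.

2*x*y^2 - 3*x - y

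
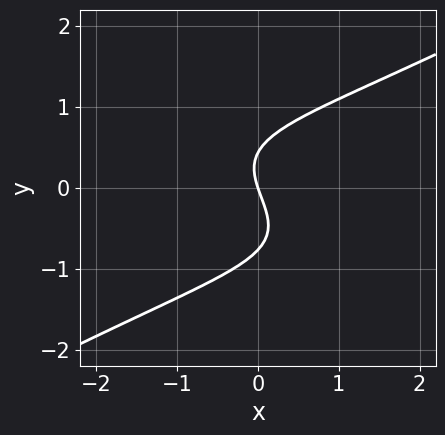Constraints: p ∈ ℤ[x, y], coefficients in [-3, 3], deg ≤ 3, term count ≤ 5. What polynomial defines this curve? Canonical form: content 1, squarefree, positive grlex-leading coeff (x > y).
x^2*y - 3*y^3 - y^2 + 3*x + y

(a) The degree is 3 — a generic line meets the curve in up to 3 points.
(b) From the visible intercepts: it meets the y-axis at y = 0 (among the integer gridlines); one x-axis crossing is at x = 0.
(c) The integer polynomial consistent with all of this is the stated p.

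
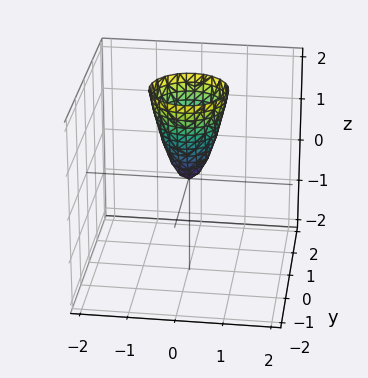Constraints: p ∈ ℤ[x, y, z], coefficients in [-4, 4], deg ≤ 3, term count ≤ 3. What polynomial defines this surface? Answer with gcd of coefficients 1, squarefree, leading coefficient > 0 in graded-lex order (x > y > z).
(a) The degree is 2 — a paraboloid; a quadric.
(b) Symmetry: the surface is invariant under rotation about z: p = q(x² + y², z).
(c) Against the integer gridlines: it crosses the y-axis at the gridline y = 0; a circular section at z = 1 has radius between 0 and 1; it meets the x-axis at x = 0 (among the integer gridlines).
(d) The integer polynomial consistent with all of this is the stated p.

3*x^2 + 3*y^2 - z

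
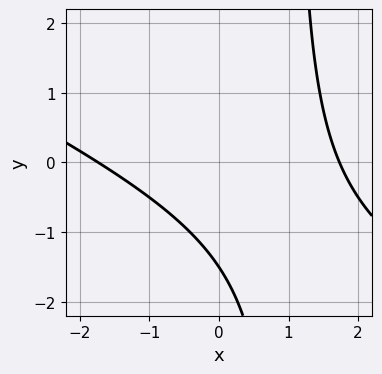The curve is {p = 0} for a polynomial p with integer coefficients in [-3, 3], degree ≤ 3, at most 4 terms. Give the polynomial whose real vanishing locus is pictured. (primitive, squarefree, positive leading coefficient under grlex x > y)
(a) Degree: a generic line meets the curve in up to 2 points, so deg p = 2.
(b) The integer polynomial consistent with all of this is the stated p.

x^2 + 2*x*y - 2*y - 3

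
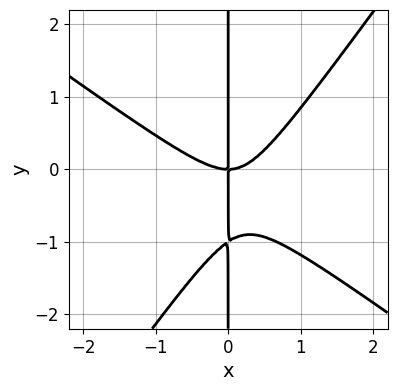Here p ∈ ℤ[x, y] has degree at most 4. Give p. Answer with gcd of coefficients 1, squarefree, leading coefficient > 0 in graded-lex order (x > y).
(a) Degree: no degree-2 curve has this shape, so deg p = 3.
(b) Reading off the gridlines: it crosses the x-axis at the gridline x = 0; every point of the y-axis in the box is on the curve.
(c) These observations pin down the coefficients.

3*x^3 + 2*x^2*y - 3*x*y^2 - 3*x*y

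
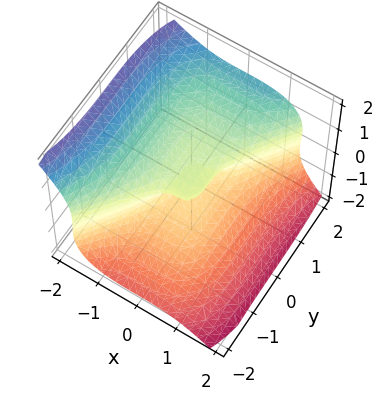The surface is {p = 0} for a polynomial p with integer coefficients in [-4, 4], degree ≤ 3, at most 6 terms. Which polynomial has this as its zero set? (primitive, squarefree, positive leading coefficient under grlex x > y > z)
First, deg p = 3.
Then, against the integer gridlines: one z-axis crossing is at z = 0; it meets the x-axis at x = 0 (among the integer gridlines).
Finally, assembling these constraints gives the stated polynomial.

3*x^3 - y^3 + 3*z^3 - z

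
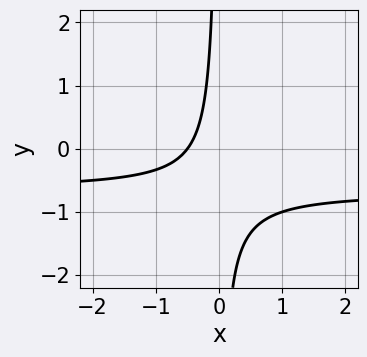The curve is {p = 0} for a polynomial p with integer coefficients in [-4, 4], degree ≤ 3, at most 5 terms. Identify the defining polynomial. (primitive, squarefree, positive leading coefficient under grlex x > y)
1. deg p = 2. A generic line meets the curve in up to 2 points.
2. Checking where it meets the axes: it misses every integer gridline on the y-axis.
3. Matching integer coefficients to the picture gives p.

3*x*y + 2*x + 1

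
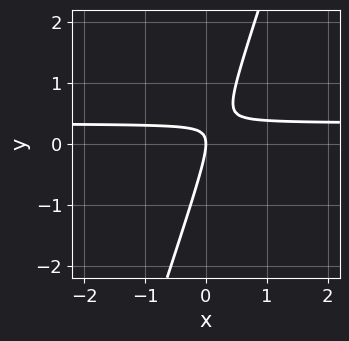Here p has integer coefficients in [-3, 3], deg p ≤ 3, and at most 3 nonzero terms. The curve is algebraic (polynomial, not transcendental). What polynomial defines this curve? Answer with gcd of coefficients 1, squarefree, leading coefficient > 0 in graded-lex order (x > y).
(a) Degree: no degree-1 curve has this shape, so deg p = 2.
(b) Observable constraints: it crosses the y-axis at the gridline y = 0; it meets the x-axis at x = 0 (among the integer gridlines).
(c) These observations pin down the coefficients.

3*x*y - y^2 - x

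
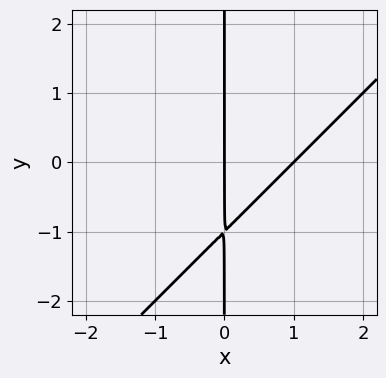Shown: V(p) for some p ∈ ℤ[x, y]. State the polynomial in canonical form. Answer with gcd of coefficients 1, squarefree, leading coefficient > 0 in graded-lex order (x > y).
x^2 - x*y - x

First, the degree is 2 — a generic line meets the curve in up to 2 points.
Then, against the integer gridlines: among the integer gridlines, it crosses the x-axis at x ∈ {0, 1}; every point of the y-axis in the box is on the curve.
Finally, fitting integer coefficients to these (and the overall shape) gives p.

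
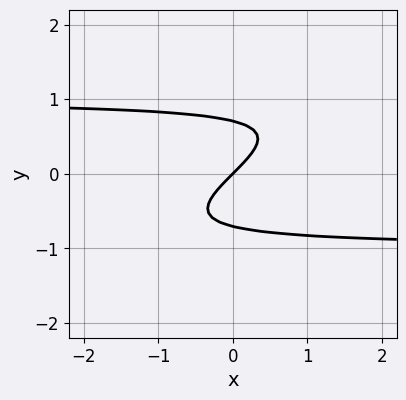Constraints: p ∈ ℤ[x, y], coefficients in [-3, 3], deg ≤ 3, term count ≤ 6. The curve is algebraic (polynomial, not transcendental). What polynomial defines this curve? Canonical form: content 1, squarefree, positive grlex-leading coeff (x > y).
x*y^2 - 2*y^3 - x + y

First, deg p = 3.
Then, checking where it meets the axes: it meets the x-axis at x = 0 (among the integer gridlines); one y-axis crossing is at y = 0.
Finally, matching integer coefficients to the picture gives p.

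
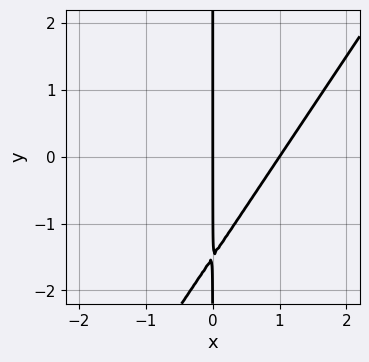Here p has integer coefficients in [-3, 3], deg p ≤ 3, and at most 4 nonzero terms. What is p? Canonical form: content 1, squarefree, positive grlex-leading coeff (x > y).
deg p = 2. No degree-1 curve has this shape.
Observable constraints: among the integer gridlines, it crosses the x-axis at x ∈ {0, 1}; the visible y-axis segment lies entirely on the curve.
Fitting integer coefficients to these (and the overall shape) gives p.

3*x^2 - 2*x*y - 3*x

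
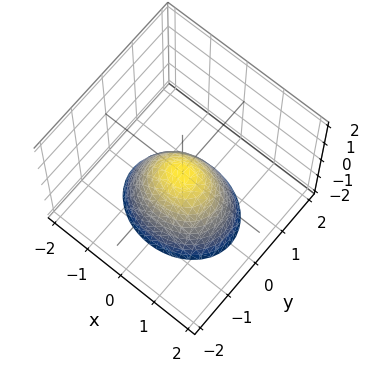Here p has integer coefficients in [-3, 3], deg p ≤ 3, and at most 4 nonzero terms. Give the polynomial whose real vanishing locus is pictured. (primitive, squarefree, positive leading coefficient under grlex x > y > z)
1. The degree is 2 — a single bowl opening along one axis; a quadric.
2. Symmetries: the x ↦ −x reflection is a symmetry, so x appears only in even powers; mirror symmetry y ↦ −y ⇒ only even powers of y.
3. Reading off the gridlines: one y-axis crossing is at y = 0; one z-axis crossing is at z = 0.
4. Putting this together gives p.

2*x^2 + 3*y^2 + 2*z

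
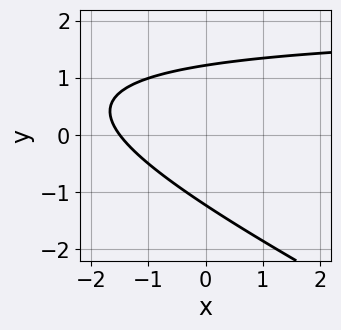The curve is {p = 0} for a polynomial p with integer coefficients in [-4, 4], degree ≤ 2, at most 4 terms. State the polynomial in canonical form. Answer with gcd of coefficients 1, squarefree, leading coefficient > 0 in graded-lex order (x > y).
Degree: no degree-1 curve has this shape, so deg p = 2.
Solving for integer coefficients yields p as stated.

x*y + 2*y^2 - 2*x - 3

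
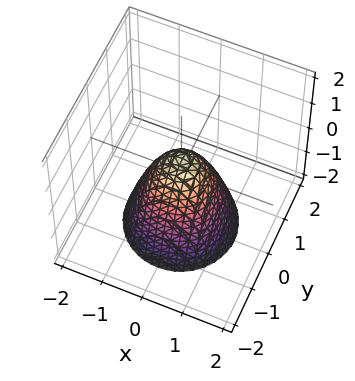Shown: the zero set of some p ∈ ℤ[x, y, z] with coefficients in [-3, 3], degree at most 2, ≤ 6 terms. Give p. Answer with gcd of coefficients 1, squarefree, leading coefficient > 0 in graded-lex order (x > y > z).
3*x^2 + 3*y^2 + 2*z - 1

First, deg p = 2. A generic line meets the surface in up to 2 points.
Next, by symmetry, every cross-section ⟂ z is a circle, so x, y appear only via x² + y².
Next, observable constraints: a circular section at z = -1 has radius exactly 1.
Finally, assembling these constraints gives the stated polynomial.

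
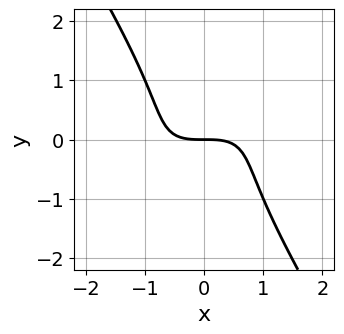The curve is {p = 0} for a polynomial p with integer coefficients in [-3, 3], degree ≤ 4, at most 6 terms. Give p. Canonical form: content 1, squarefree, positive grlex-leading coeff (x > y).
x^3 - 2*x^2*y + y^3 + 2*y

(a) deg p = 3. No degree-2 curve has this shape.
(b) Checking where it meets the axes: it crosses the y-axis at the gridline y = 0; one x-axis crossing is at x = 0.
(c) These observations pin down the coefficients.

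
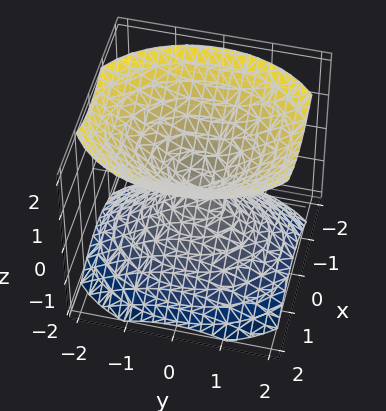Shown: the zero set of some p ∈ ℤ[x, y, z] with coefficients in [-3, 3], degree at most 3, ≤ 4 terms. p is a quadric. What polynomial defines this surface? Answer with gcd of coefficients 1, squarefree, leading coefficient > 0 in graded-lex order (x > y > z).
The picture has 2 separate pieces. Treating them together as one polynomial.
Degree: two nappes meeting at a single point; a quadric, so deg p = 2.
Symmetries: it's symmetric under x → −x, forcing even powers of x; mirror symmetry y ↦ −y ⇒ only even powers of y; it's symmetric under z → −z, forcing even powers of z.
From the visible intercepts: one y-axis crossing is at y = 0; one z-axis crossing is at z = 0; it meets the x-axis at x = 0 (among the integer gridlines).
Fitting integer coefficients to these (and the overall shape) gives p.

3*x^2 + 2*y^2 - 3*z^2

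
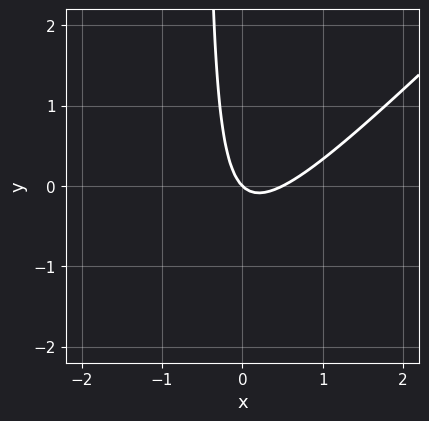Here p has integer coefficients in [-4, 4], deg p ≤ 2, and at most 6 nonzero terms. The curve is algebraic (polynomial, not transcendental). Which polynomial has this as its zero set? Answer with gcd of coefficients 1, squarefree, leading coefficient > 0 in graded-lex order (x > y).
2*x^2 - 2*x*y - x - y

1. deg p = 2. A generic line meets the curve in up to 2 points.
2. Observable constraints: one x-axis crossing is at x = 0; it meets the y-axis at y = 0 (among the integer gridlines).
3. These observations pin down the coefficients.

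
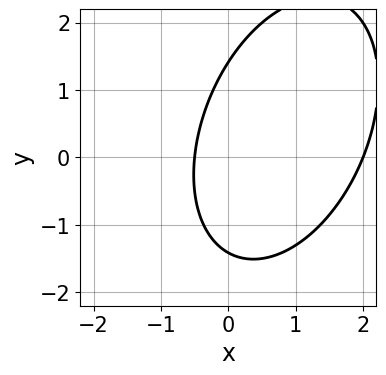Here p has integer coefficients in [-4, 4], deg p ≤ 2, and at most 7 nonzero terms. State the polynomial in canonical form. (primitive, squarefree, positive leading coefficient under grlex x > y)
deg p = 2. No degree-1 curve has this shape.
From the visible intercepts: one x-axis crossing is at x = 2.
Matching integer coefficients to the picture gives p.

2*x^2 - x*y + y^2 - 3*x - 2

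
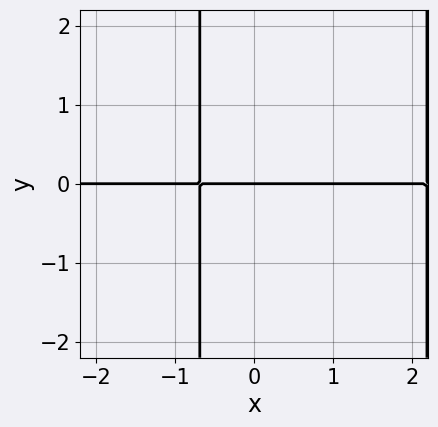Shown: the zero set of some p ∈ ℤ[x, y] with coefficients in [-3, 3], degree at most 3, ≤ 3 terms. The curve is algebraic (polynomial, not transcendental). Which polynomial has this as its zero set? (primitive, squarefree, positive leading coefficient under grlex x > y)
2*x^2*y - 3*x*y - 3*y

Degree: no degree-2 curve has this shape, so deg p = 3.
Observable constraints: it crosses the y-axis at the gridline y = 0; the visible x-axis segment lies entirely on the curve.
Assembling these constraints gives the stated polynomial.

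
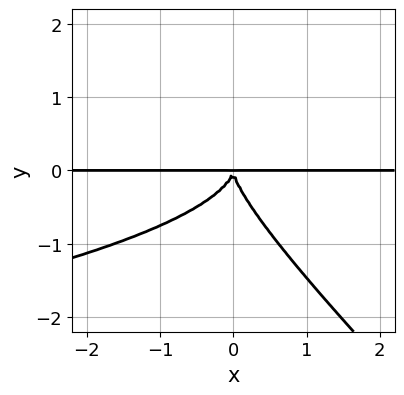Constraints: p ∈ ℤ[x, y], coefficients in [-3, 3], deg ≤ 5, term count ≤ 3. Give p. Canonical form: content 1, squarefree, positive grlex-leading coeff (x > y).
(a) The degree is 4 — the shape is more complex than any degree-3 curve.
(b) From the visible intercepts: every point of the x-axis in the box is on the curve.
(c) Solving for integer coefficients yields p as stated.

x*y^3 + y^4 + x^2*y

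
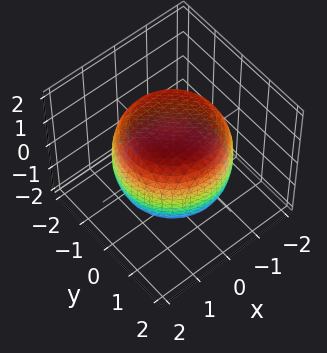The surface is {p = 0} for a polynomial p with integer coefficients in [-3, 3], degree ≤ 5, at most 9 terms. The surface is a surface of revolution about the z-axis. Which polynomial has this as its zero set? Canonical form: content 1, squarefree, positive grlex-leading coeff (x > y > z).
x^4 + 2*x^2*y^2 + y^4 - x^2 - y^2 + 2*z^2 - 3

First, deg p = 4. A generic line meets the surface in up to 4 points.
Next, symmetry: the surface is invariant under rotation about z: p = q(x² + y², z).
Next, reading off the gridlines: a circular section at z = 0 has radius between 1 and 2.
Finally, assembling these constraints gives the stated polynomial.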